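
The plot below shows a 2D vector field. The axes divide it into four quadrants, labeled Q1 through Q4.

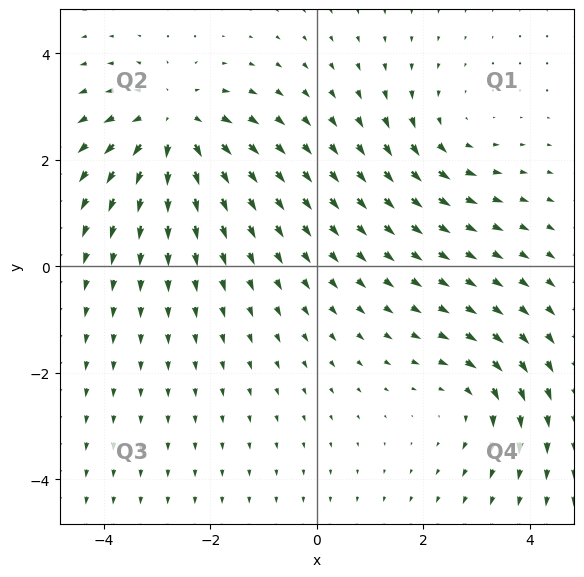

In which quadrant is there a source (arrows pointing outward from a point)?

The source sits at approximately (-2.7, 2.6), which lies in quadrant Q2. The divergence there is about +4, positive as expected for a source.

Q2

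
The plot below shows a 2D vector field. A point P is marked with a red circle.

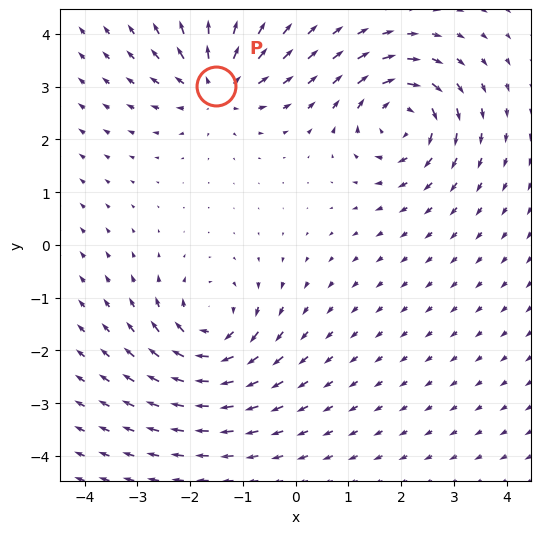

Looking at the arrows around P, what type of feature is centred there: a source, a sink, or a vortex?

At P (-1.5, 3.0) the arrows spread outward. Divergence about +5, curl ≈0 — positive divergence with near-zero curl is a source.

source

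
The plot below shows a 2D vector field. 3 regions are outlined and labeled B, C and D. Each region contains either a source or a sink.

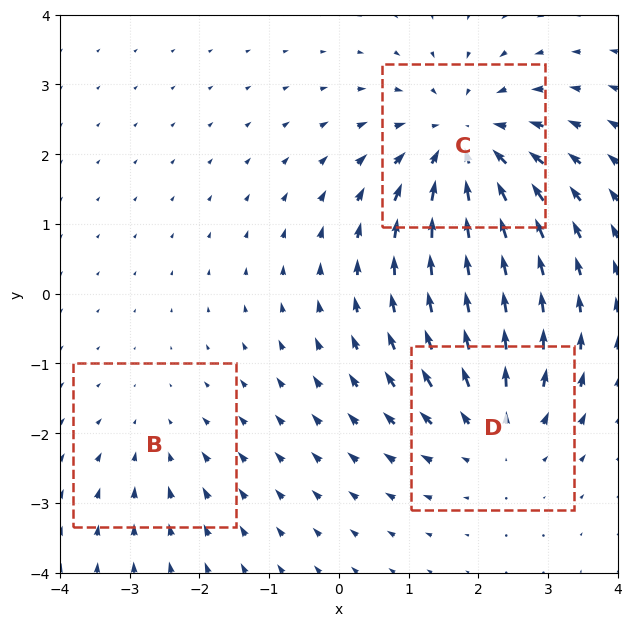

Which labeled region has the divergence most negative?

C

Divergence at each region's feature centre — B: about -2, C: about -4, D: about +3. Region C is most negative.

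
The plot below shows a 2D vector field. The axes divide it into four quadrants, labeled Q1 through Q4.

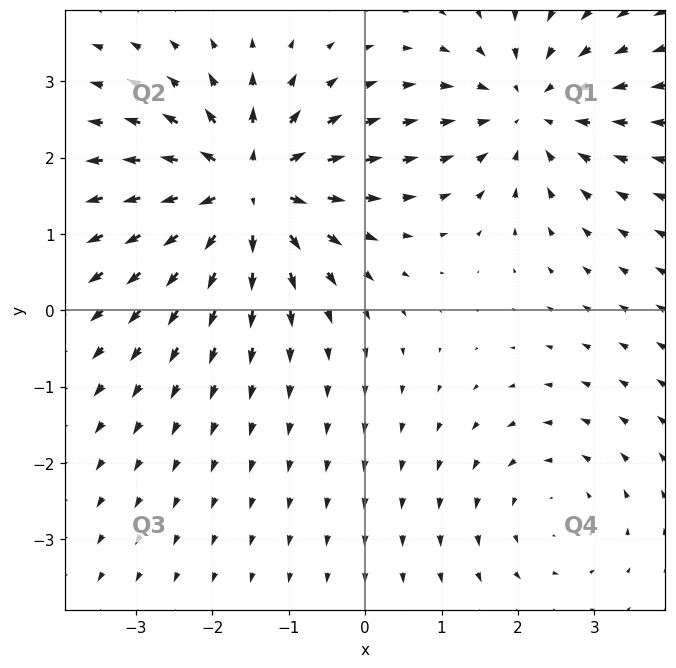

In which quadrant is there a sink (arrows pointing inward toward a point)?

Q1

The sink sits at approximately (2.1, 2.6), which lies in quadrant Q1. The divergence there is about -4, negative as expected for a sink.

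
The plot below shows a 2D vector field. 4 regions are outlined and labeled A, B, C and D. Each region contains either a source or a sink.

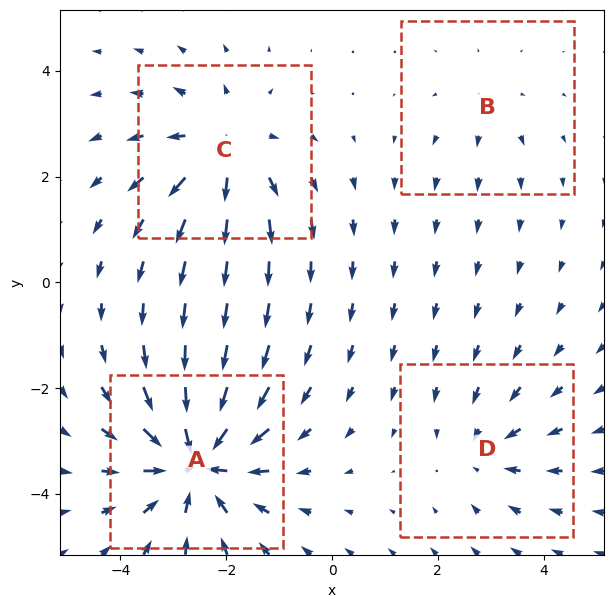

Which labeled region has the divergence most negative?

A

Divergence at each region's feature centre — A: about -7, B: about +2, C: about +5, D: about -3. Region A is most negative.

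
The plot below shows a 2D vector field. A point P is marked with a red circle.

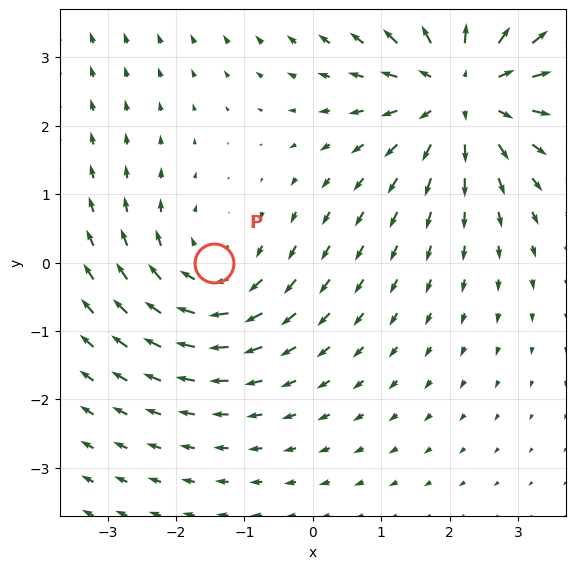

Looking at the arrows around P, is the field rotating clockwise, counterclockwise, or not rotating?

clockwise

Near P at (-1.5, -0.0) the arrows circulate clockwise. The curl (z-component) there is about -3; negative curl means clockwise rotation.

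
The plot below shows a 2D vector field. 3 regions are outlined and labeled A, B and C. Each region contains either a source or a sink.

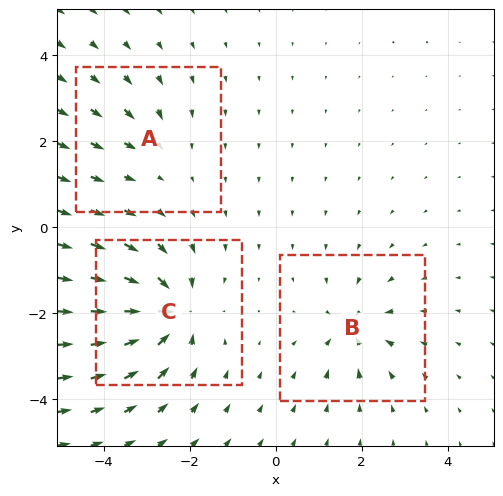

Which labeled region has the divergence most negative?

Divergence at each region's feature centre — A: about -2, B: about -4, C: about -6. Region C is most negative.

C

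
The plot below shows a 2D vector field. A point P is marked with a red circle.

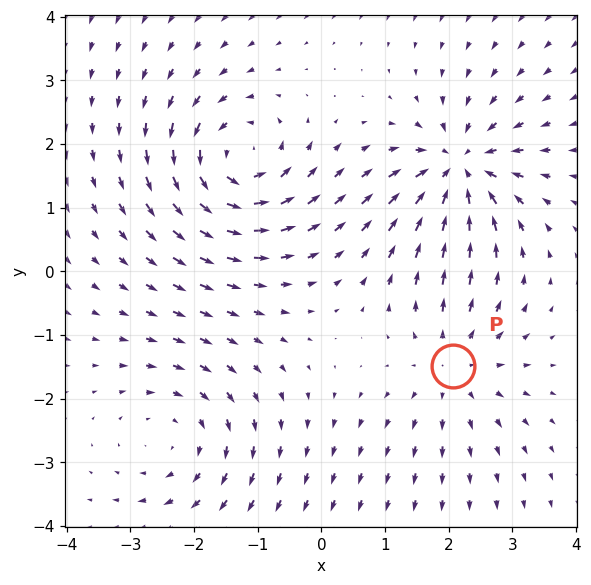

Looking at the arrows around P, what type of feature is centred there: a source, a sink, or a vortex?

At P (2.1, -1.5) the arrows spread outward. Divergence about +3, curl ≈0 — positive divergence with near-zero curl is a source.

source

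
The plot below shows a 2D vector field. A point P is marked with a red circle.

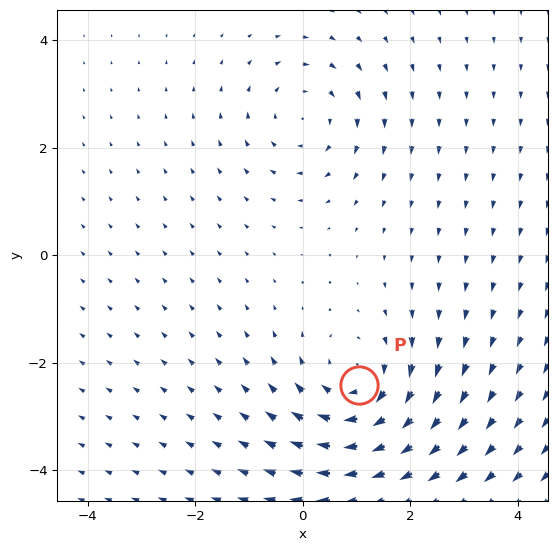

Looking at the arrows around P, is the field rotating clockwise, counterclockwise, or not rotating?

clockwise

Near P at (1.0, -2.4) the arrows circulate clockwise. The curl (z-component) there is about -4; negative curl means clockwise rotation.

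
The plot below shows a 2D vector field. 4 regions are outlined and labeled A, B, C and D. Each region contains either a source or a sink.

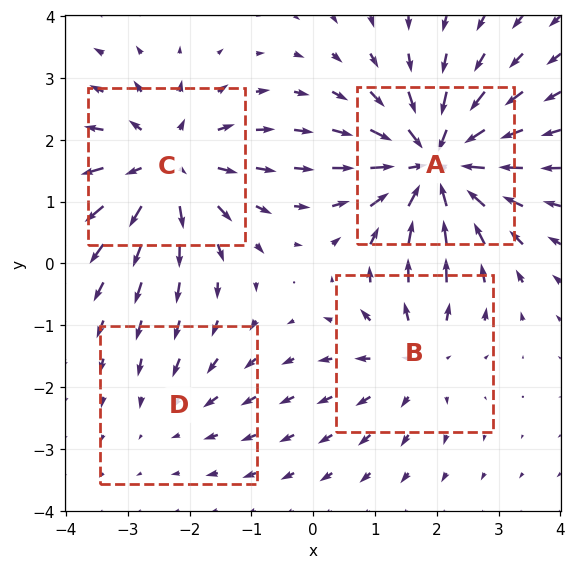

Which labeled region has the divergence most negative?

Divergence at each region's feature centre — A: about -7, B: about +3, C: about +5, D: about -2. Region A is most negative.

A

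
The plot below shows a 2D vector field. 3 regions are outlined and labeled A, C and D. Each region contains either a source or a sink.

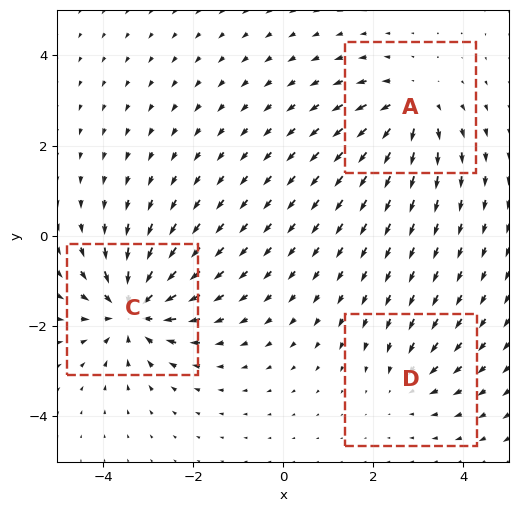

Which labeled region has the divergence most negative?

Divergence at each region's feature centre — A: about +4, C: about -5, D: about -2. Region C is most negative.

C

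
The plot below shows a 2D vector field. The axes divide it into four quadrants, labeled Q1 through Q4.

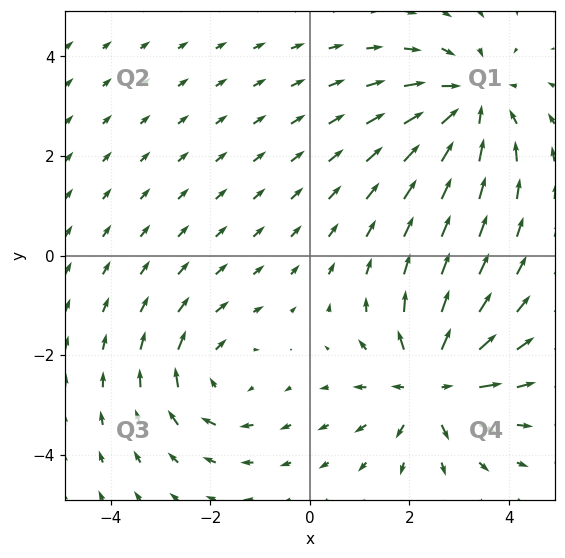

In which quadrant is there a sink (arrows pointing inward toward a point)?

Q1

The sink sits at approximately (3.2, 3.1), which lies in quadrant Q1. The divergence there is about -4, negative as expected for a sink.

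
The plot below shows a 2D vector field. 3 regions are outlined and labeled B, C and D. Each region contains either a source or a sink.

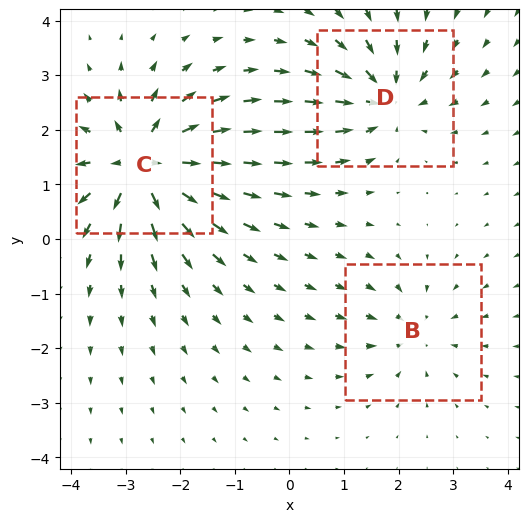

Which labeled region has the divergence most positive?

C

Divergence at each region's feature centre — B: about -3, C: about +6, D: about -4. Region C is most positive.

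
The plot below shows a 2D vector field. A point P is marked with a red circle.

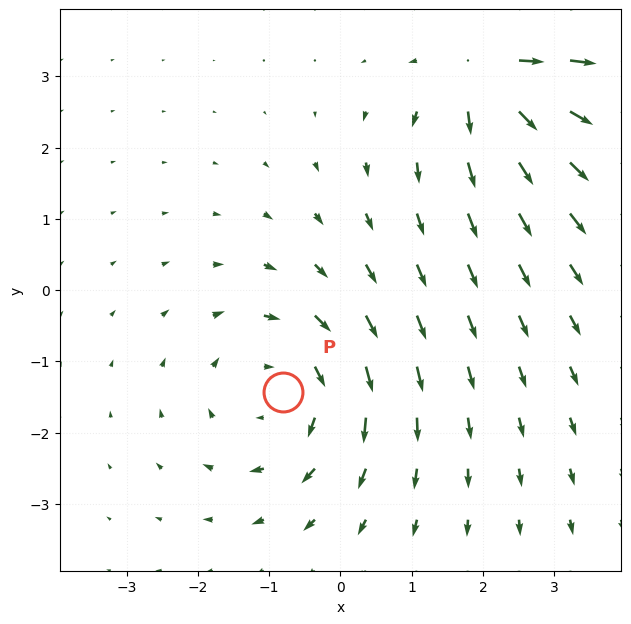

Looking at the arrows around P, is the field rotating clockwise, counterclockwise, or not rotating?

Near P at (-0.8, -1.4) the arrows circulate clockwise. The curl (z-component) there is about -4; negative curl means clockwise rotation.

clockwise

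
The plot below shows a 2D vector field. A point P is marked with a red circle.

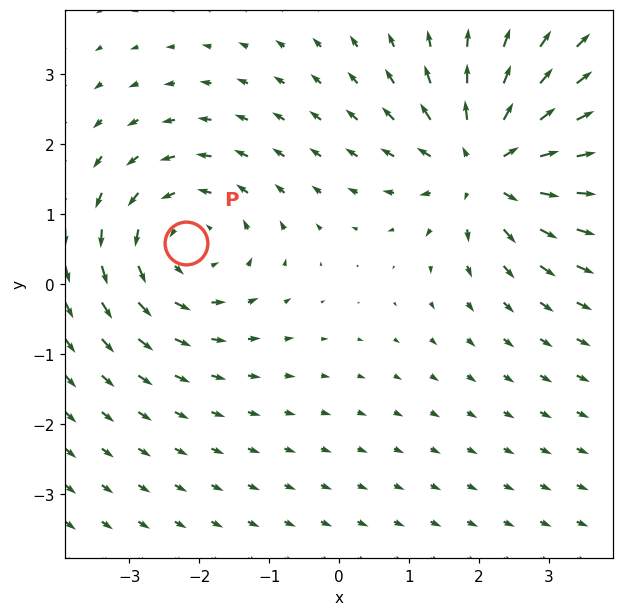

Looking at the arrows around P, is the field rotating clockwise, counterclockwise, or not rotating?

Near P at (-2.2, 0.6) the arrows circulate counterclockwise. The curl (z-component) there is about +3; positive curl means counterclockwise rotation.

counterclockwise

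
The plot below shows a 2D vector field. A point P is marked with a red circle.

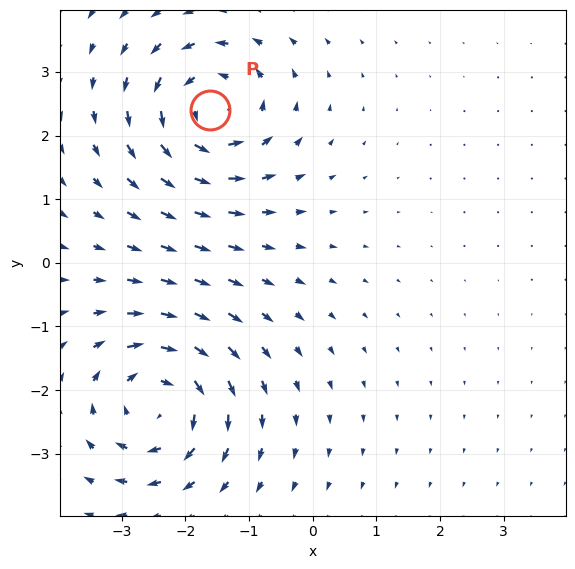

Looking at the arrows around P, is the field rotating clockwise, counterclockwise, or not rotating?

Near P at (-1.6, 2.4) the arrows circulate counterclockwise. The curl (z-component) there is about +5; positive curl means counterclockwise rotation.

counterclockwise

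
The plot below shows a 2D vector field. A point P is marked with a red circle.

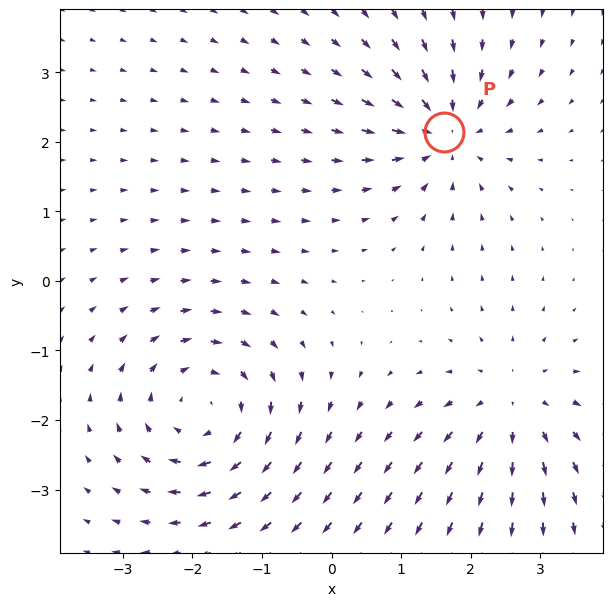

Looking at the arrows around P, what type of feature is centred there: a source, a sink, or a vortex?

At P (1.6, 2.1) the arrows converge inward. Divergence about -4, curl ≈0 — negative divergence with near-zero curl is a sink.

sink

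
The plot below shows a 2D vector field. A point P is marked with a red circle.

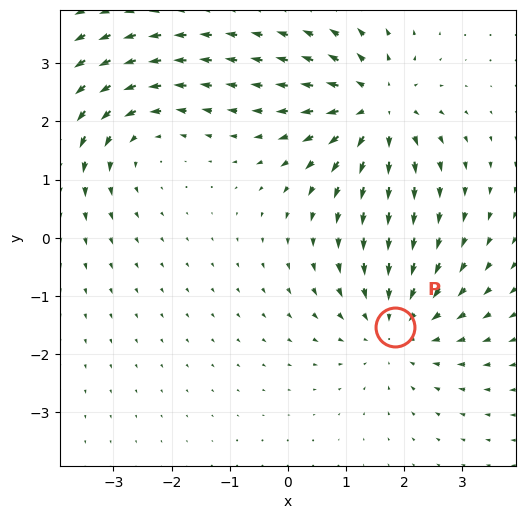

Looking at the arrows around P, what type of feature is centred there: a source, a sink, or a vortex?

At P (1.9, -1.5) the arrows converge inward. Divergence about -4, curl ≈0 — negative divergence with near-zero curl is a sink.

sink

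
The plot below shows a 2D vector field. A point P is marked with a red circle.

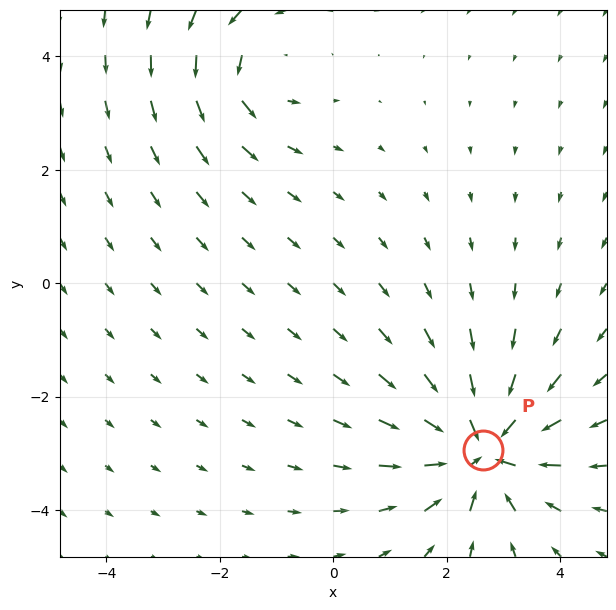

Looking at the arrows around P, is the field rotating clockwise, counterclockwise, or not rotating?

not rotating

Near P at (2.6, -2.9) the arrows show no circulation. The curl there is ≈0.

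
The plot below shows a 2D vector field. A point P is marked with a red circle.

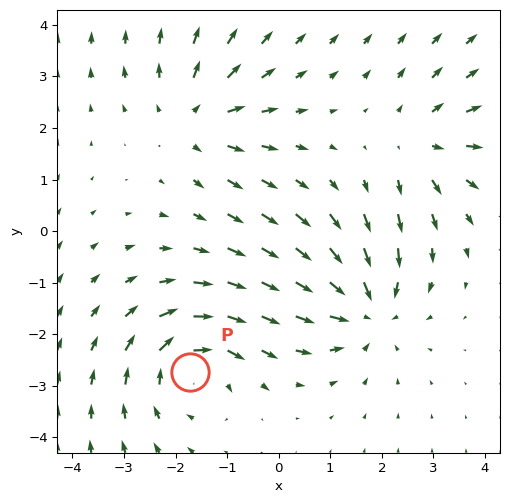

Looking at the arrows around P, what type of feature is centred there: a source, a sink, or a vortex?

vortex

At P (-1.7, -2.7) the arrows circulate clockwise. Divergence ≈0, curl about -4 — near-zero divergence with nonzero curl is a vortex.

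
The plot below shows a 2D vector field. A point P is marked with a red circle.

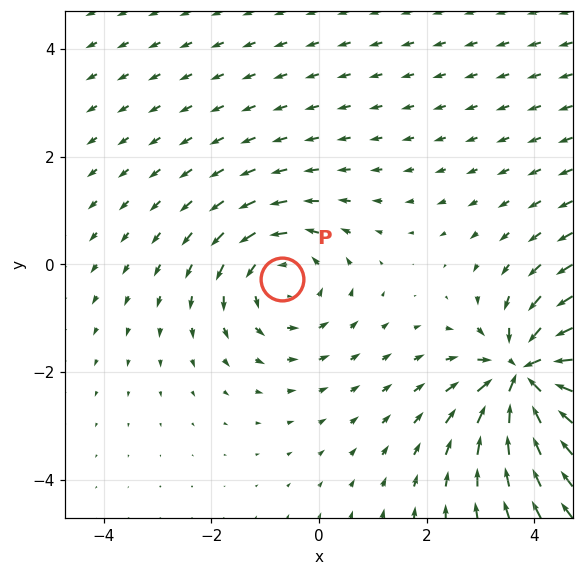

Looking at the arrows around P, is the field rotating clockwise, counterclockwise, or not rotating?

Near P at (-0.7, -0.3) the arrows circulate counterclockwise. The curl (z-component) there is about +3; positive curl means counterclockwise rotation.

counterclockwise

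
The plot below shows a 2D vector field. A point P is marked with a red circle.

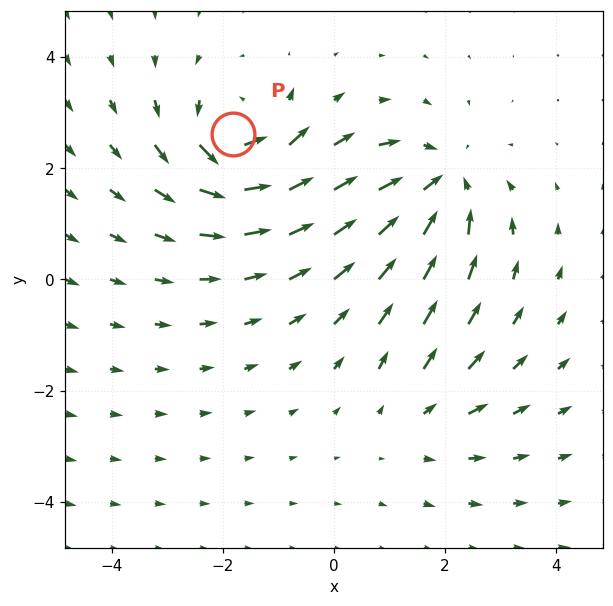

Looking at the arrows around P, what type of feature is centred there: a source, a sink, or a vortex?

vortex

At P (-1.8, 2.6) the arrows circulate counterclockwise. Divergence ≈0, curl about +6 — near-zero divergence with nonzero curl is a vortex.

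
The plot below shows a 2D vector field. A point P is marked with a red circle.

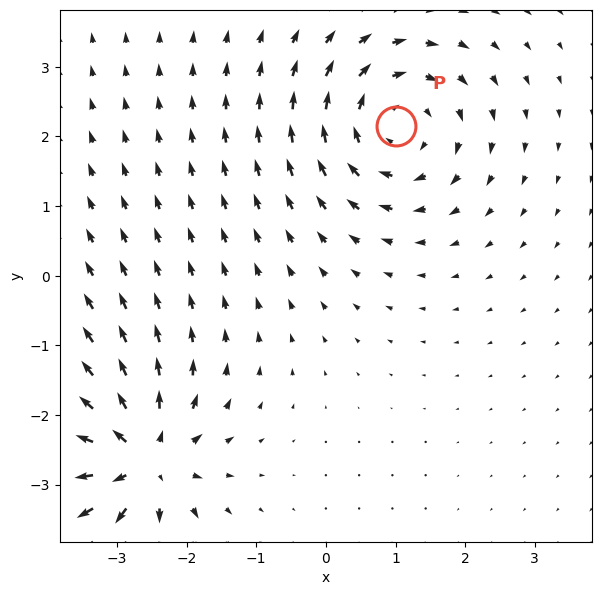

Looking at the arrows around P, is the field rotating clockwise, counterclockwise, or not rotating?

clockwise

Near P at (1.0, 2.2) the arrows circulate clockwise. The curl (z-component) there is about -5; negative curl means clockwise rotation.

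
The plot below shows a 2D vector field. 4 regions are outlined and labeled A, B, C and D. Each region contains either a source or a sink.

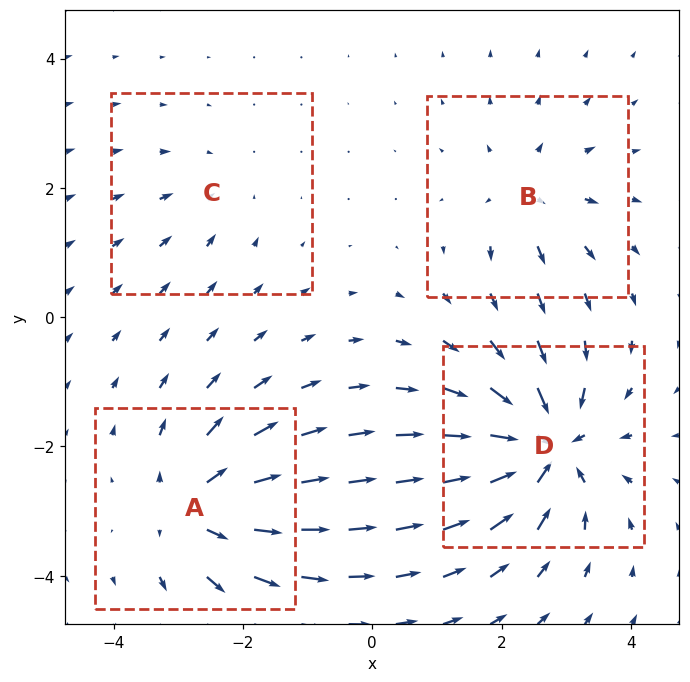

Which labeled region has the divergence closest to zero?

C

Divergence at each region's feature centre — A: about +6, B: about +4, C: about -2, D: about -8. Region C is closest to zero.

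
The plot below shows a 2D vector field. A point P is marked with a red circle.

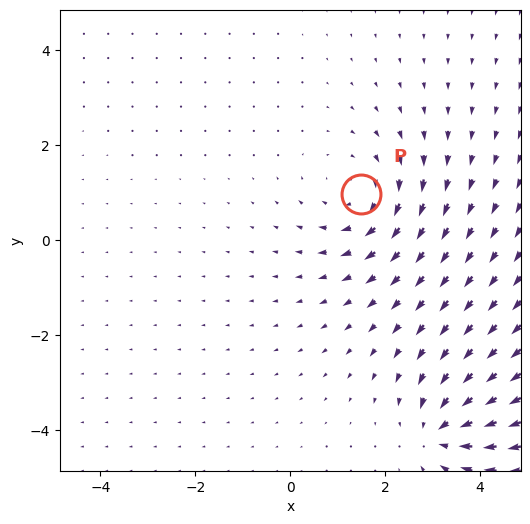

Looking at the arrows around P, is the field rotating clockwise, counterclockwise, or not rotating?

clockwise

Near P at (1.5, 1.0) the arrows circulate clockwise. The curl (z-component) there is about -4; negative curl means clockwise rotation.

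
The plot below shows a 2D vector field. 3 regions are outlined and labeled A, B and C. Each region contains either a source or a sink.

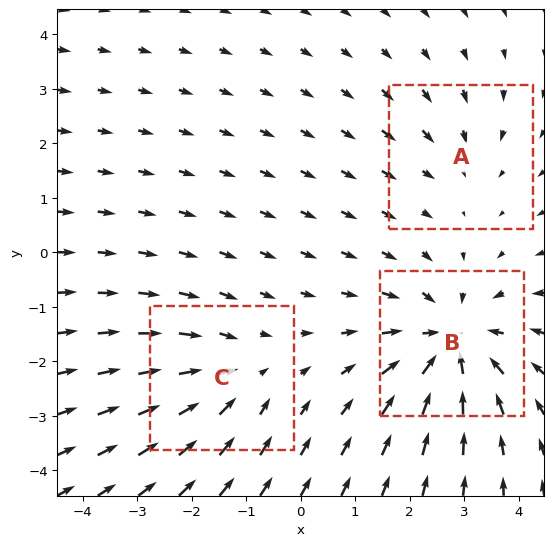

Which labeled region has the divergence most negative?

B

Divergence at each region's feature centre — A: about -2, B: about -5, C: about -3. Region B is most negative.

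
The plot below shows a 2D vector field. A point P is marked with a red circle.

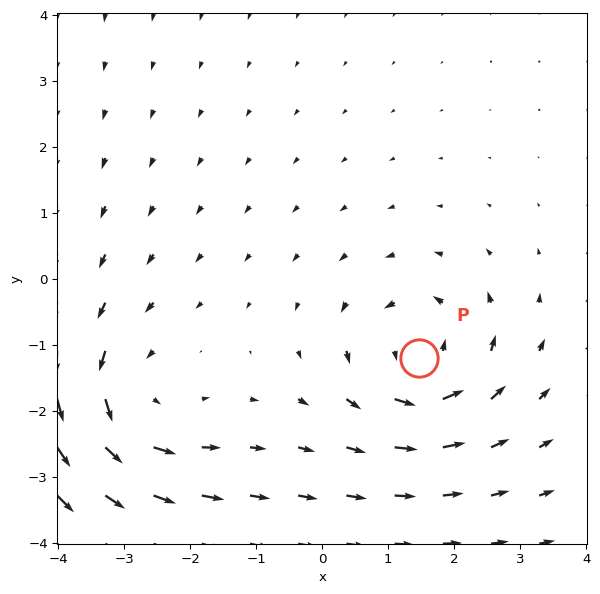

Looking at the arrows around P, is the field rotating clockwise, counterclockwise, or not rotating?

counterclockwise

Near P at (1.5, -1.2) the arrows circulate counterclockwise. The curl (z-component) there is about +4; positive curl means counterclockwise rotation.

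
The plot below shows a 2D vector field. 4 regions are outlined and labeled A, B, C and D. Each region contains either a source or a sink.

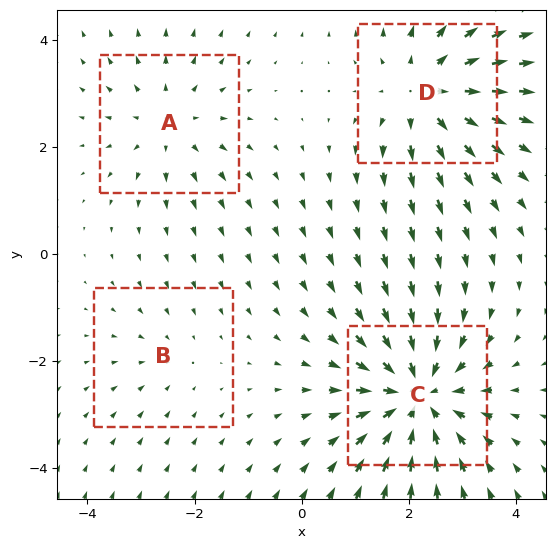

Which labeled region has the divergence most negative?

Divergence at each region's feature centre — A: about +3, B: about -2, C: about -6, D: about +5. Region C is most negative.

C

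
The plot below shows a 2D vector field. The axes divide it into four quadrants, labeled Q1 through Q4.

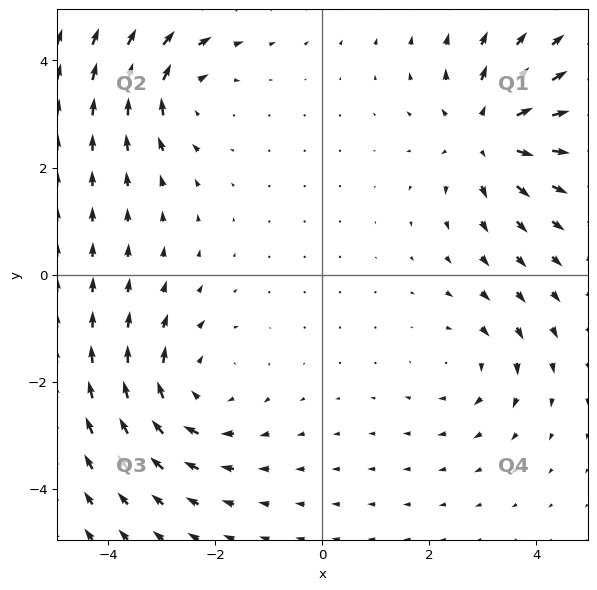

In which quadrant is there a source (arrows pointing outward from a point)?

The source sits at approximately (3.1, 2.6), which lies in quadrant Q1. The divergence there is about +4, positive as expected for a source.

Q1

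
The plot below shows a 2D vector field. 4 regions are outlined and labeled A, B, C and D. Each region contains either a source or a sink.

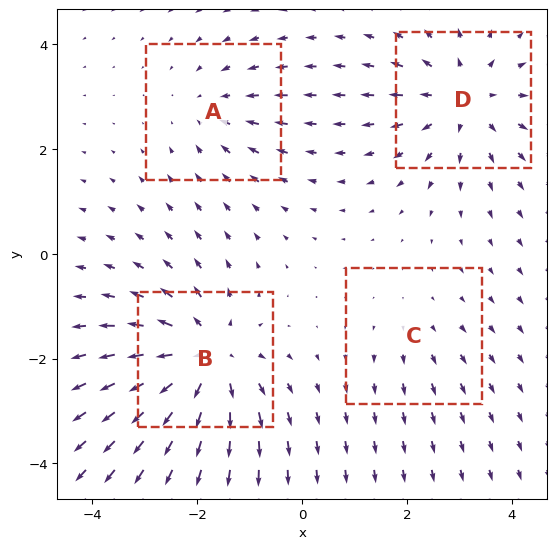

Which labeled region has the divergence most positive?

Divergence at each region's feature centre — A: about -3, B: about +6, C: about +2, D: about +5. Region B is most positive.

B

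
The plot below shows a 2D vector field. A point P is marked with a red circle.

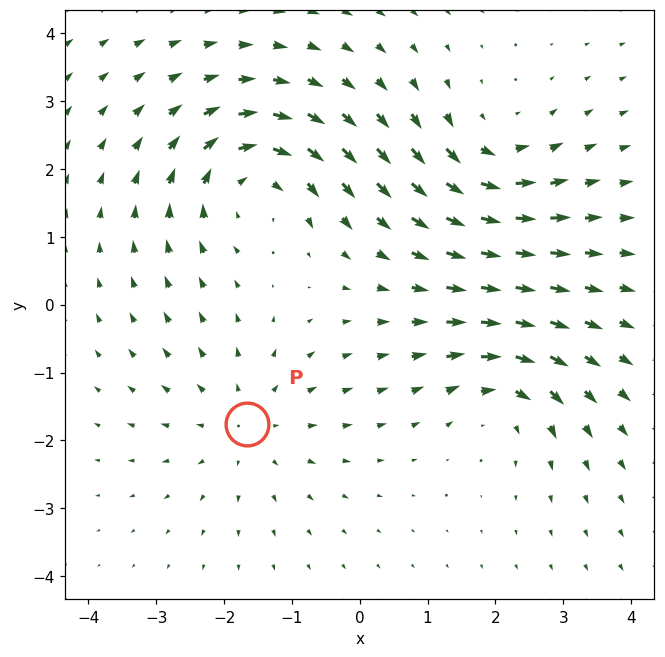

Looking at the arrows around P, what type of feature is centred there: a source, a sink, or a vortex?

source

At P (-1.7, -1.8) the arrows spread outward. Divergence about +3, curl ≈0 — positive divergence with near-zero curl is a source.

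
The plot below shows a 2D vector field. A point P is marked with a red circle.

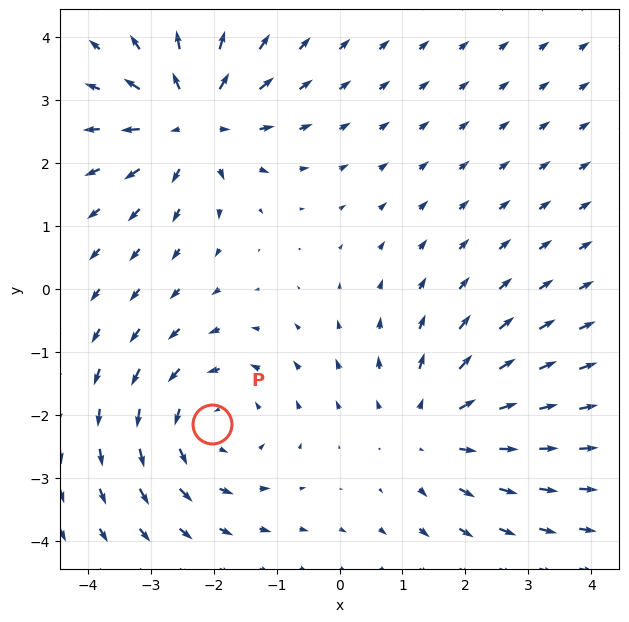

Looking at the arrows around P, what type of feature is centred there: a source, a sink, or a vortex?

At P (-2.0, -2.2) the arrows circulate counterclockwise. Divergence ≈0, curl about +3 — near-zero divergence with nonzero curl is a vortex.

vortex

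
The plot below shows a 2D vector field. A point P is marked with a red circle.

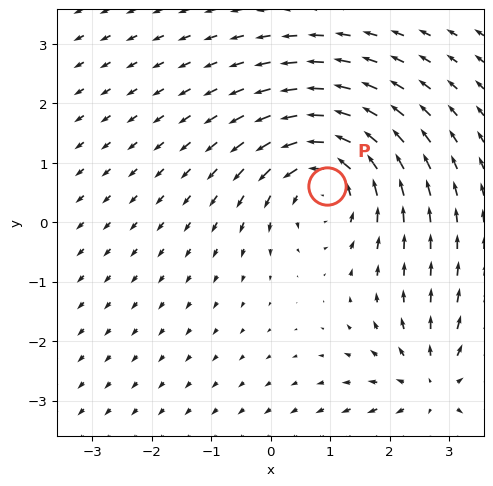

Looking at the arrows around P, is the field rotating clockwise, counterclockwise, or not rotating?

Near P at (1.0, 0.6) the arrows circulate counterclockwise. The curl (z-component) there is about +4; positive curl means counterclockwise rotation.

counterclockwise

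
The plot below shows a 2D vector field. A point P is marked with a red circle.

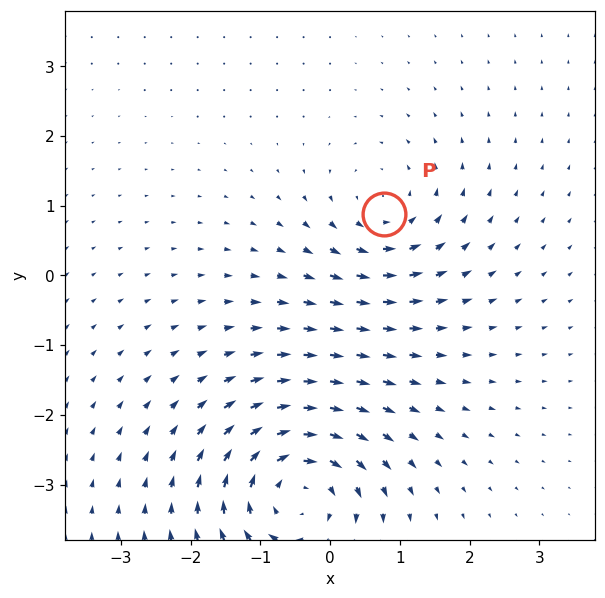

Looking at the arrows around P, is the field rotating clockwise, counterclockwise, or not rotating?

counterclockwise

Near P at (0.8, 0.9) the arrows circulate counterclockwise. The curl (z-component) there is about +3; positive curl means counterclockwise rotation.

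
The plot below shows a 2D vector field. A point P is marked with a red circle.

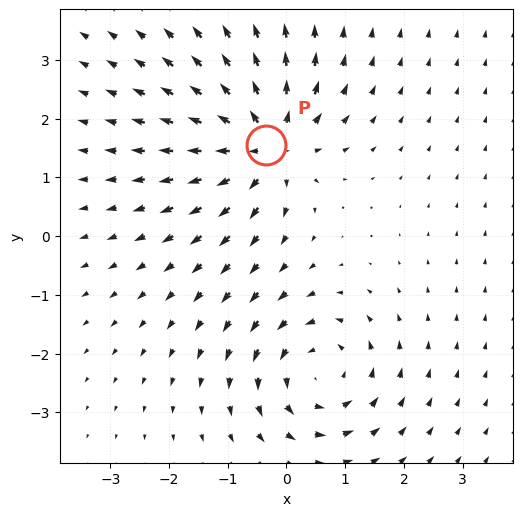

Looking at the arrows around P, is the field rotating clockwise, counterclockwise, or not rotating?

Near P at (-0.4, 1.6) the arrows show no circulation. The curl there is ≈0.

not rotating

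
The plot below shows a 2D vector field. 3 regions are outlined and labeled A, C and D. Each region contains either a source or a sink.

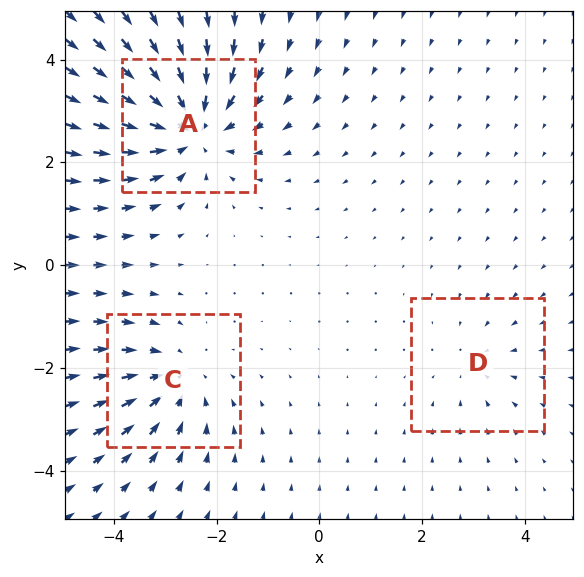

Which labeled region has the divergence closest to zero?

D

Divergence at each region's feature centre — A: about -5, C: about -3, D: about -2. Region D is closest to zero.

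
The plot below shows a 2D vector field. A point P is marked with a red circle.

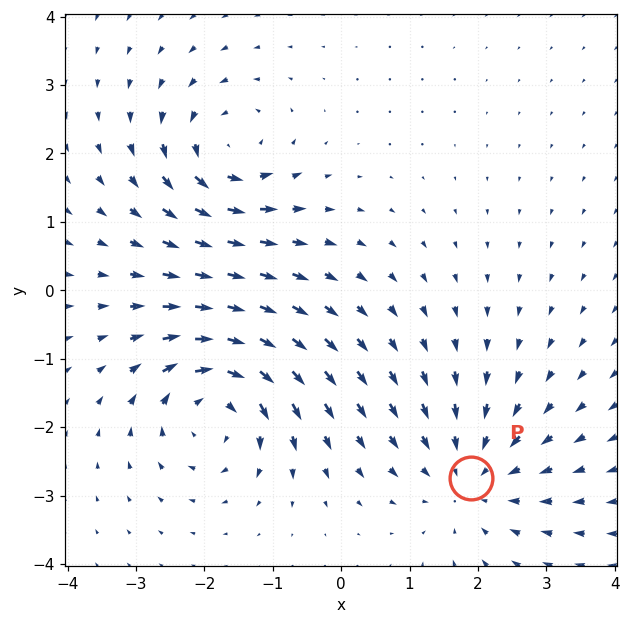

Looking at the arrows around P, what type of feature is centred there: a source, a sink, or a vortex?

sink

At P (1.9, -2.7) the arrows converge inward. Divergence about -4, curl ≈0 — negative divergence with near-zero curl is a sink.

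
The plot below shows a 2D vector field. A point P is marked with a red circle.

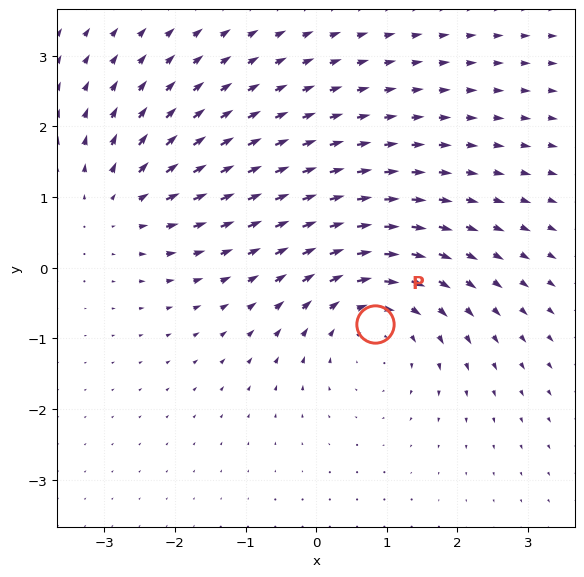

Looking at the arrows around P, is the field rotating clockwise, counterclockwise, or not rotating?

Near P at (0.8, -0.8) the arrows circulate clockwise. The curl (z-component) there is about -4; negative curl means clockwise rotation.

clockwise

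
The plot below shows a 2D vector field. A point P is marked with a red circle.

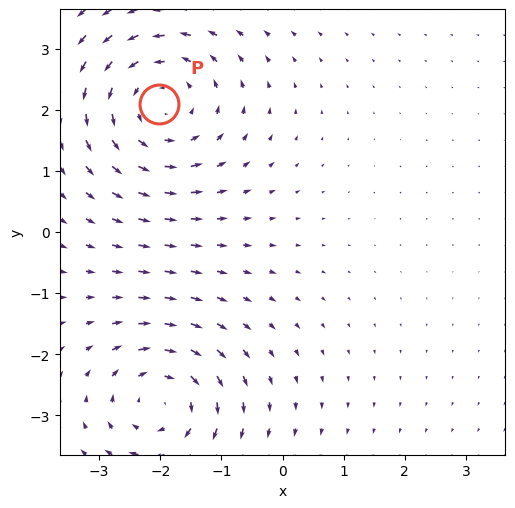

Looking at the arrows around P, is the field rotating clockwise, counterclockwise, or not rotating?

Near P at (-2.0, 2.1) the arrows circulate counterclockwise. The curl (z-component) there is about +4; positive curl means counterclockwise rotation.

counterclockwise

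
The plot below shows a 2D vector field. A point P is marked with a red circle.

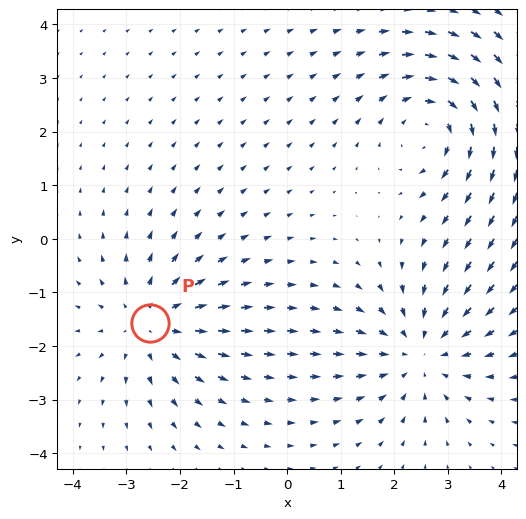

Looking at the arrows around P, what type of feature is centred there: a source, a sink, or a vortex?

source

At P (-2.6, -1.6) the arrows spread outward. Divergence about +4, curl ≈0 — positive divergence with near-zero curl is a source.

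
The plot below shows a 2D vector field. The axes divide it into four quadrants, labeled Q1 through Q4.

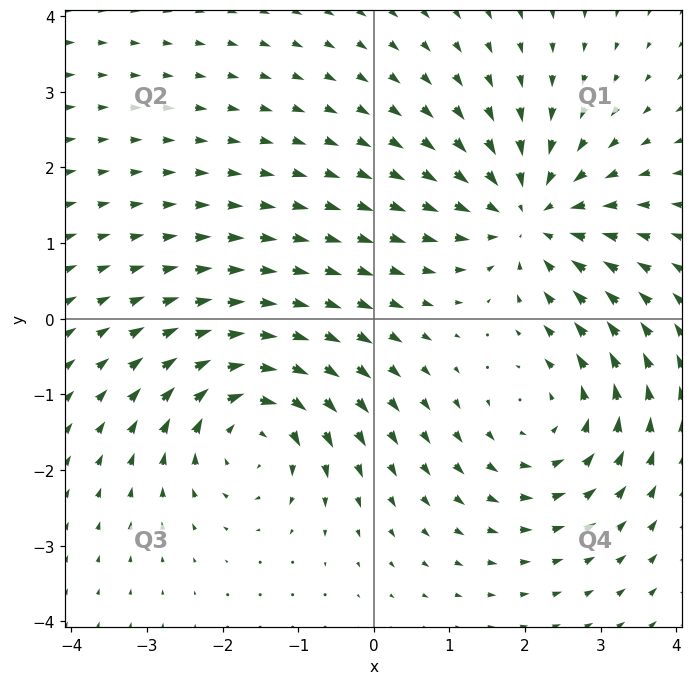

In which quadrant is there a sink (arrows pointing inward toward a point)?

Q1

The sink sits at approximately (2.1, 1.3), which lies in quadrant Q1. The divergence there is about -5, negative as expected for a sink.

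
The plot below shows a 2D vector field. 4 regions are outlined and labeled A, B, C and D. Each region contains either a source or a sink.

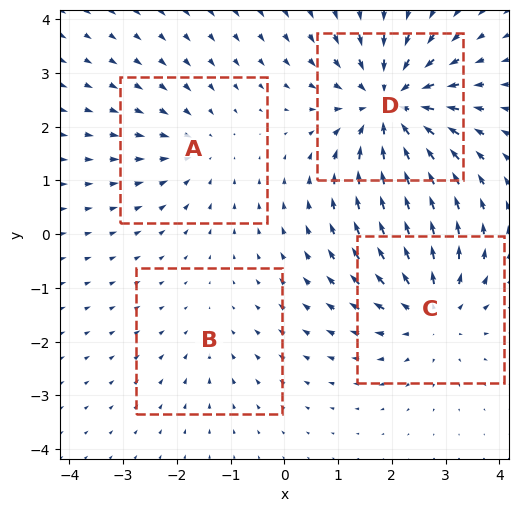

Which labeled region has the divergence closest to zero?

Divergence at each region's feature centre — A: about -3, B: about -2, C: about +5, D: about -6. Region B is closest to zero.

B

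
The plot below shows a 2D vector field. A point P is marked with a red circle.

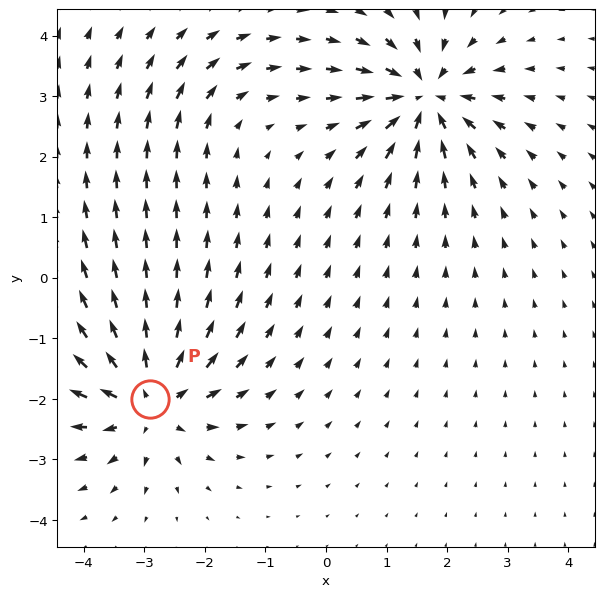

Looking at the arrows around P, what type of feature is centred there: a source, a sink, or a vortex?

At P (-2.9, -2.0) the arrows spread outward. Divergence about +6, curl ≈0 — positive divergence with near-zero curl is a source.

source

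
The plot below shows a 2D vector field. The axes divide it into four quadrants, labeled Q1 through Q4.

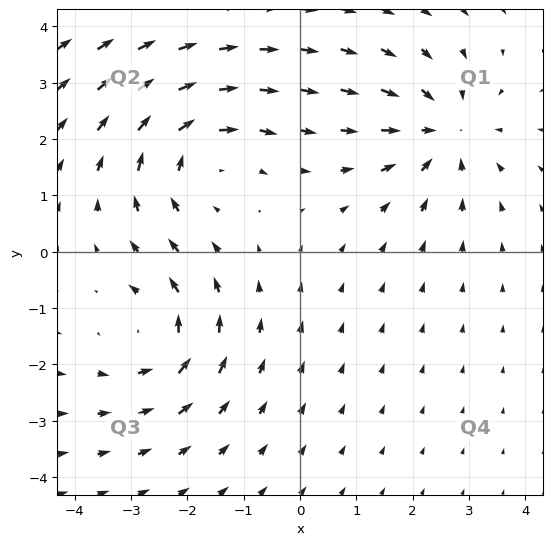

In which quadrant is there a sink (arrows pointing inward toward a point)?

The sink sits at approximately (2.5, 2.1), which lies in quadrant Q1. The divergence there is about -4, negative as expected for a sink.

Q1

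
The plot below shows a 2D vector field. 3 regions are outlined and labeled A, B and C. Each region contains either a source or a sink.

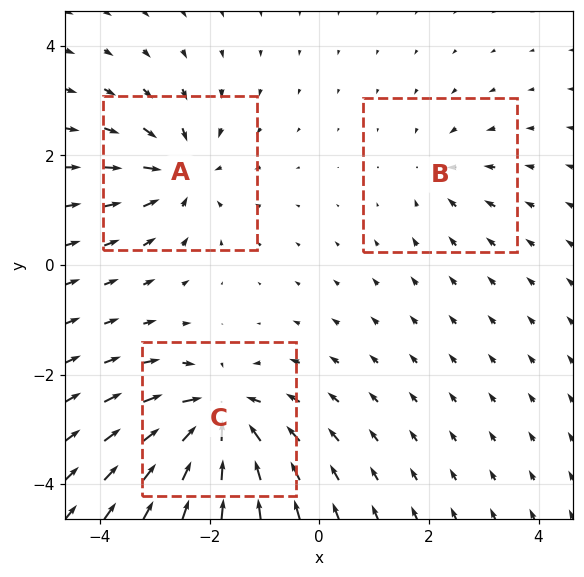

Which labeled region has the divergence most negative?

C

Divergence at each region's feature centre — A: about -4, B: about -2, C: about -6. Region C is most negative.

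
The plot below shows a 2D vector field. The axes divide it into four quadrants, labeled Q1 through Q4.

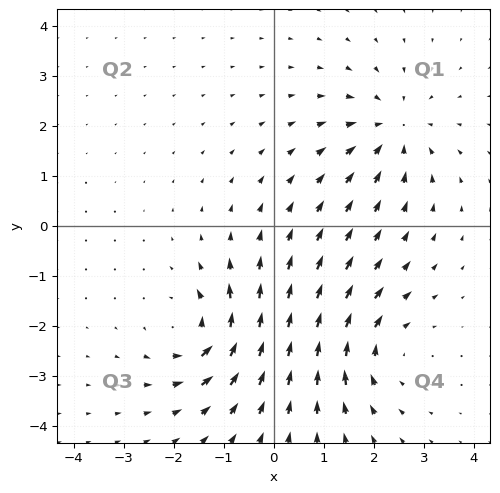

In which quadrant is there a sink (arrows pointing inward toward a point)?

Q1

The sink sits at approximately (2.4, 1.9), which lies in quadrant Q1. The divergence there is about -5, negative as expected for a sink.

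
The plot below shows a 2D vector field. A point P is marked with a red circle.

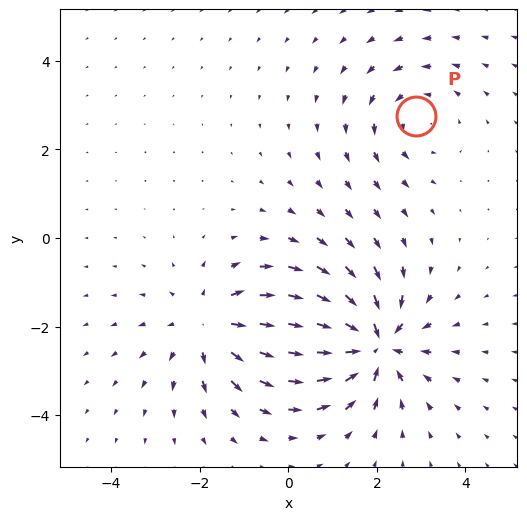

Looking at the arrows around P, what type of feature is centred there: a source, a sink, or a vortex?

vortex

At P (2.9, 2.7) the arrows circulate counterclockwise. Divergence ≈0, curl about +2 — near-zero divergence with nonzero curl is a vortex.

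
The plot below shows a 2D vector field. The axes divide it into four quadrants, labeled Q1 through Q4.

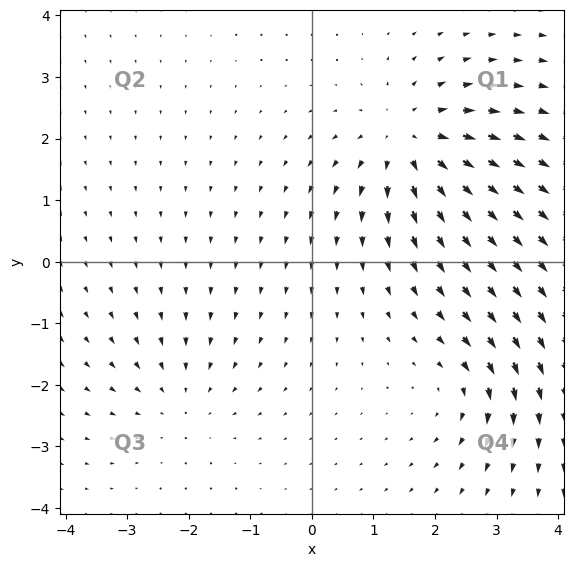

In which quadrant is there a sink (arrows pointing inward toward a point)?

The sink sits at approximately (-2.1, -2.2), which lies in quadrant Q3. The divergence there is about -3, negative as expected for a sink.

Q3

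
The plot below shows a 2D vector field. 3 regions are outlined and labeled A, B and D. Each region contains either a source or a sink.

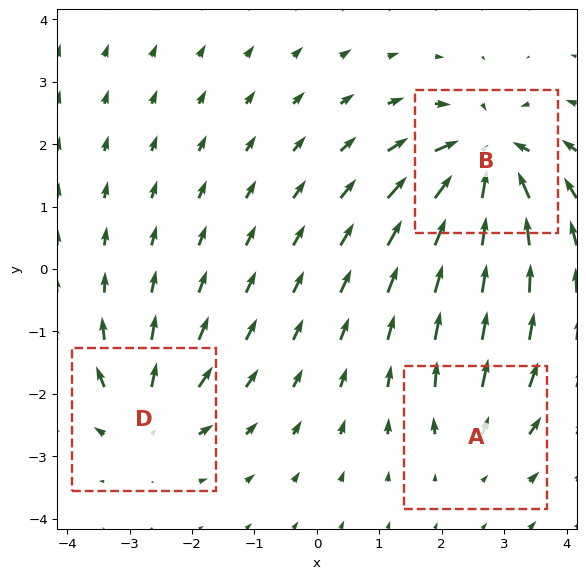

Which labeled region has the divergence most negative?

Divergence at each region's feature centre — A: about +2, B: about -6, D: about +4. Region B is most negative.

B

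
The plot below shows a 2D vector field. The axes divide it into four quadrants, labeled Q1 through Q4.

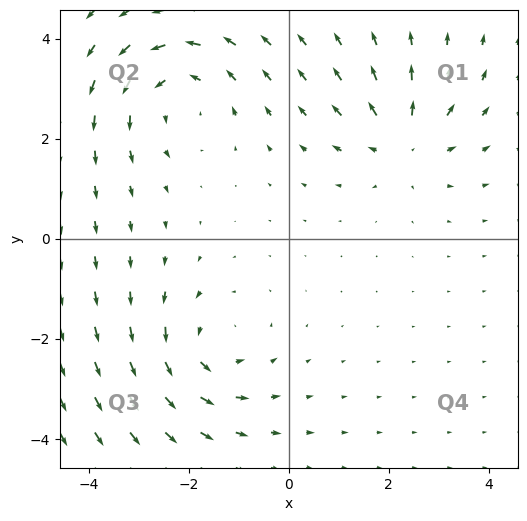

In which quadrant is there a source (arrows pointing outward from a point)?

Q1

The source sits at approximately (2.3, 1.9), which lies in quadrant Q1. The divergence there is about +4, positive as expected for a source.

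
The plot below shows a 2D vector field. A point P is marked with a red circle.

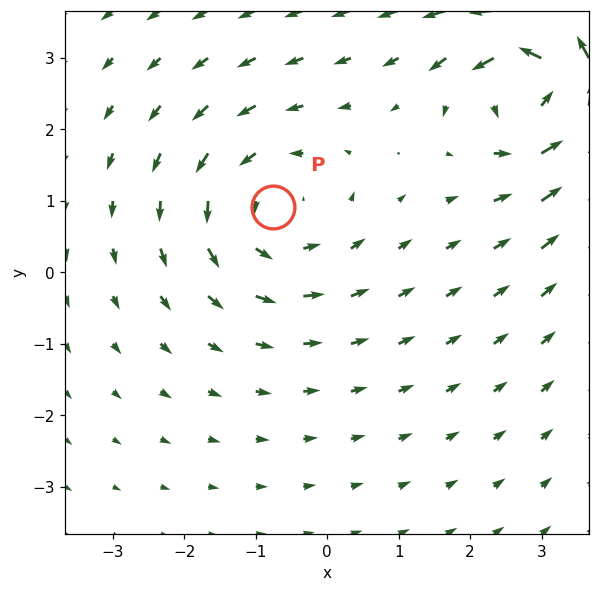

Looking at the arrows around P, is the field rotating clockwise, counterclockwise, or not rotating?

Near P at (-0.8, 0.9) the arrows circulate counterclockwise. The curl (z-component) there is about +3; positive curl means counterclockwise rotation.

counterclockwise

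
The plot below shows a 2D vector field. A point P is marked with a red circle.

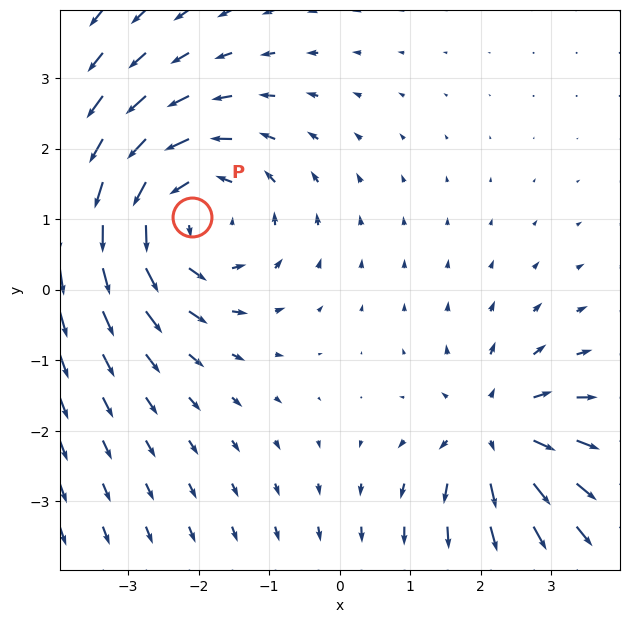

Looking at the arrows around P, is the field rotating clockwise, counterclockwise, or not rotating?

Near P at (-2.1, 1.0) the arrows circulate counterclockwise. The curl (z-component) there is about +3; positive curl means counterclockwise rotation.

counterclockwise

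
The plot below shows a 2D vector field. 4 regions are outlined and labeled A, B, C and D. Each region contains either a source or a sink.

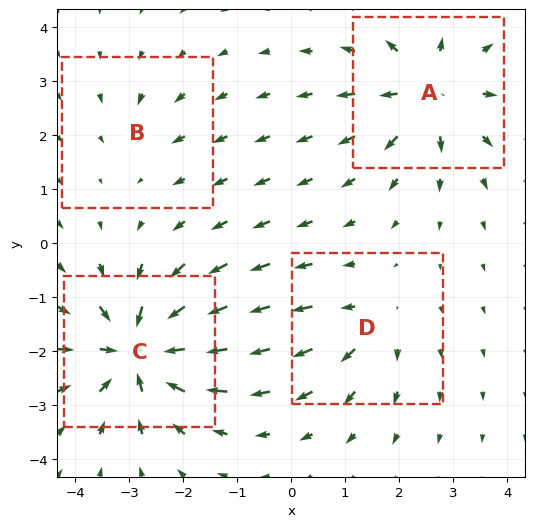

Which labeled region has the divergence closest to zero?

Divergence at each region's feature centre — A: about +6, B: about -2, C: about -8, D: about +3. Region B is closest to zero.

B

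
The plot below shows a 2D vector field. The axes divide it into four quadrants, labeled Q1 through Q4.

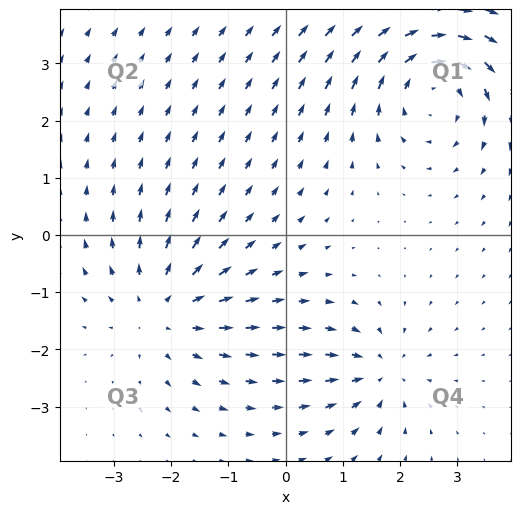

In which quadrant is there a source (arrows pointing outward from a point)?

The source sits at approximately (-2.1, -1.3), which lies in quadrant Q3. The divergence there is about +3, positive as expected for a source.

Q3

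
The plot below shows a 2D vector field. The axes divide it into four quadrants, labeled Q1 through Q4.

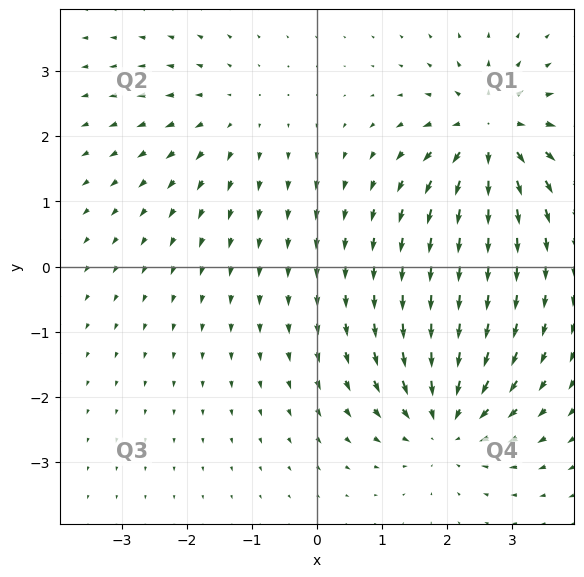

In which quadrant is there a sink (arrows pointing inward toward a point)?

The sink sits at approximately (2.0, -2.4), which lies in quadrant Q4. The divergence there is about -5, negative as expected for a sink.

Q4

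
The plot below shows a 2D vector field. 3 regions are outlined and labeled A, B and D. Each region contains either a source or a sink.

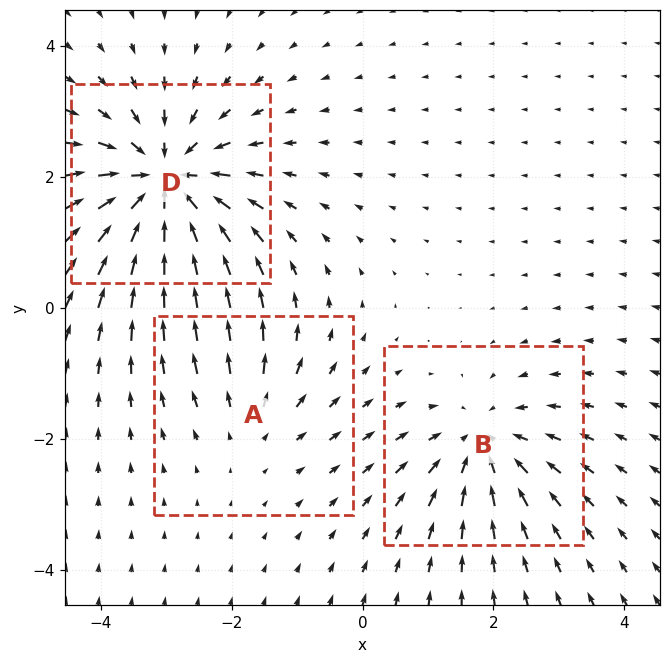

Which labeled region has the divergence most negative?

D

Divergence at each region's feature centre — A: about +2, B: about -3, D: about -5. Region D is most negative.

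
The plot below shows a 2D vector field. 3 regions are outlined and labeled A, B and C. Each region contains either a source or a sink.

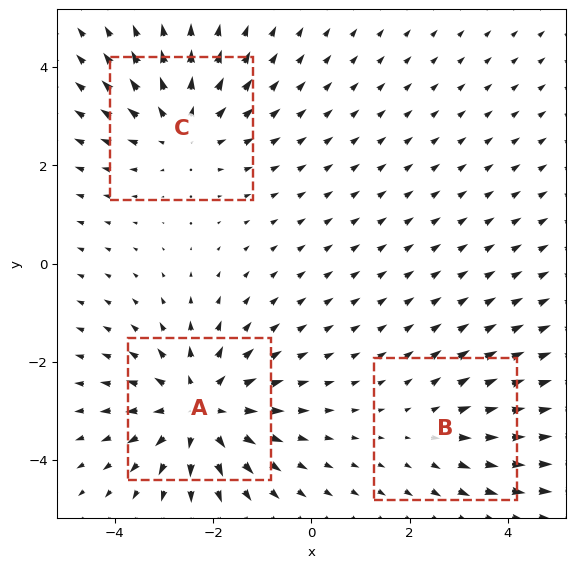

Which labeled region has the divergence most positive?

Divergence at each region's feature centre — A: about +4, B: about +2, C: about +3. Region A is most positive.

A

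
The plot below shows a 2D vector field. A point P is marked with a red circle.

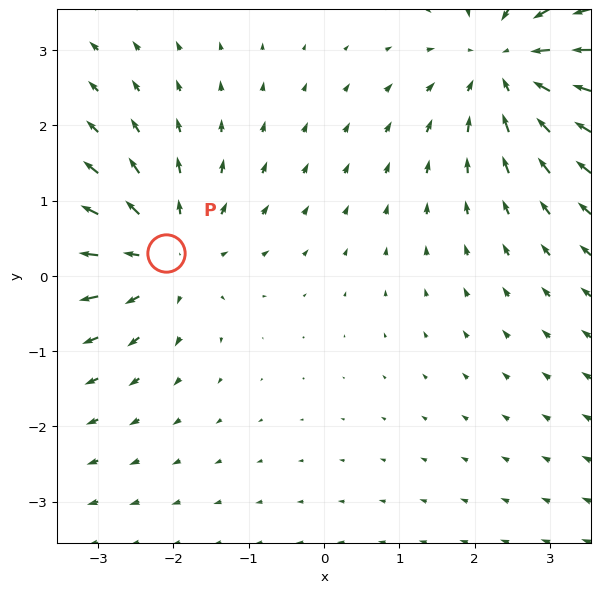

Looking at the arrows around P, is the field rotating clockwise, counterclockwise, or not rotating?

Near P at (-2.1, 0.3) the arrows show no circulation. The curl there is ≈0.

not rotating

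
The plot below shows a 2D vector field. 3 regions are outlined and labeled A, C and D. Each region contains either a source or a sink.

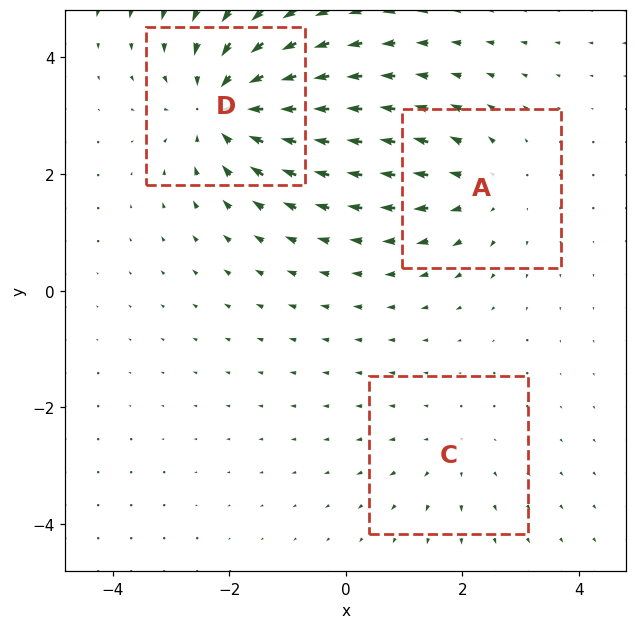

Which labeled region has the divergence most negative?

Divergence at each region's feature centre — A: about +3, C: about +2, D: about -5. Region D is most negative.

D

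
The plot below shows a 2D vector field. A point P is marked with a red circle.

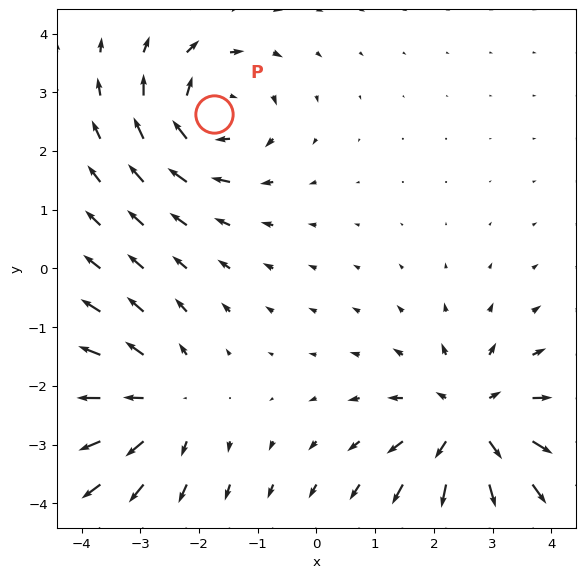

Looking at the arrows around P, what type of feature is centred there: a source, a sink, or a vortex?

vortex

At P (-1.7, 2.6) the arrows circulate clockwise. Divergence ≈0, curl about -5 — near-zero divergence with nonzero curl is a vortex.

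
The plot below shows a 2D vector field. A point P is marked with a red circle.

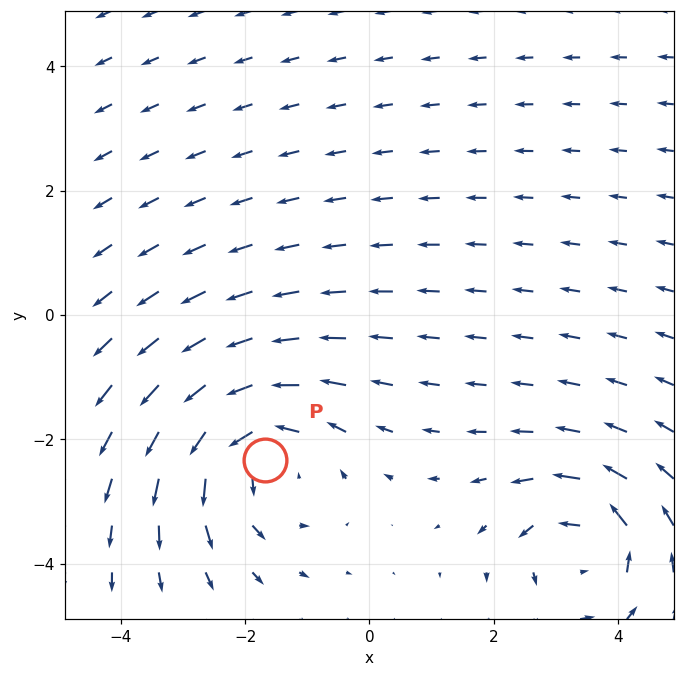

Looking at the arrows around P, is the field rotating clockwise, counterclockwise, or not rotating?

counterclockwise

Near P at (-1.7, -2.3) the arrows circulate counterclockwise. The curl (z-component) there is about +4; positive curl means counterclockwise rotation.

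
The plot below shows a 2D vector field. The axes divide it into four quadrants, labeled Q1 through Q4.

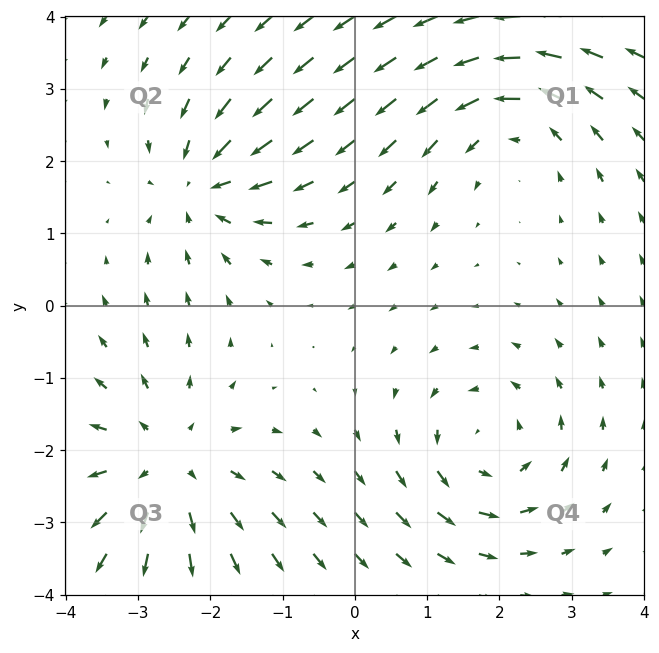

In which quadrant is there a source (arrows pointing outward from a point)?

Q3

The source sits at approximately (-2.6, -2.2), which lies in quadrant Q3. The divergence there is about +4, positive as expected for a source.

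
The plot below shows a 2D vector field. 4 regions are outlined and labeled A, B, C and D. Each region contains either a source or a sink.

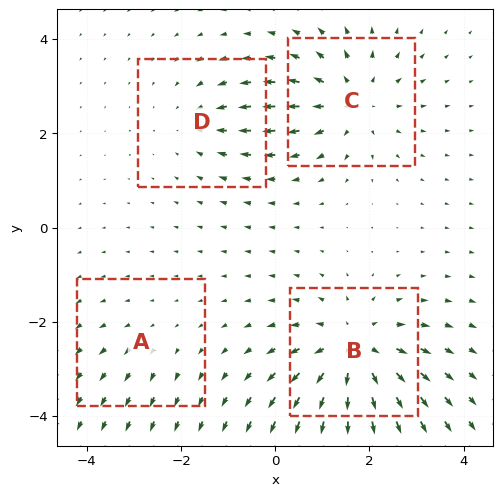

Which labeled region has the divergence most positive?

B

Divergence at each region's feature centre — A: about +2, B: about +6, C: about +5, D: about -3. Region B is most positive.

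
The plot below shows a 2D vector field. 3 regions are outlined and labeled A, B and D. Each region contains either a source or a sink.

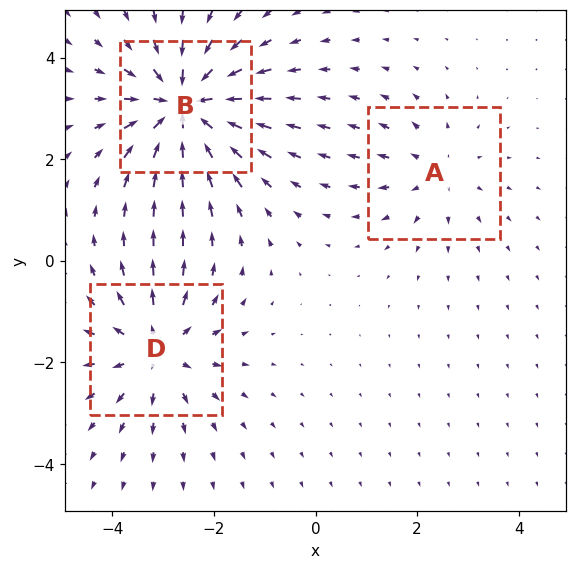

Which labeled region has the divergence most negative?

B

Divergence at each region's feature centre — A: about +2, B: about -5, D: about +3. Region B is most negative.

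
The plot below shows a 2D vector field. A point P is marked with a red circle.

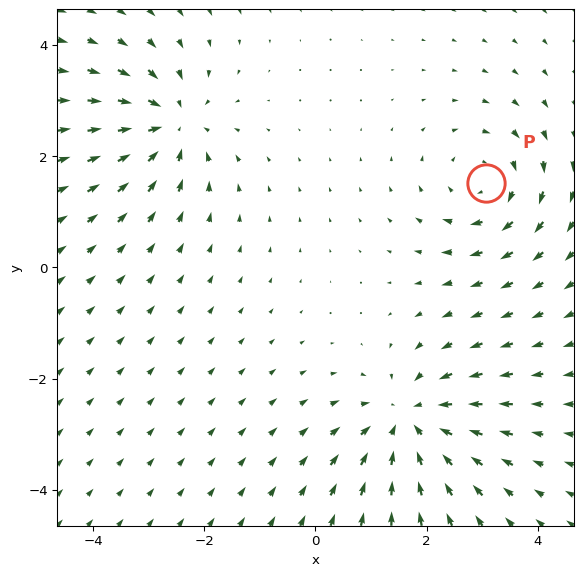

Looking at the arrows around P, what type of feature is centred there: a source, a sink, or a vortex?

At P (3.1, 1.5) the arrows circulate clockwise. Divergence ≈0, curl about -3 — near-zero divergence with nonzero curl is a vortex.

vortex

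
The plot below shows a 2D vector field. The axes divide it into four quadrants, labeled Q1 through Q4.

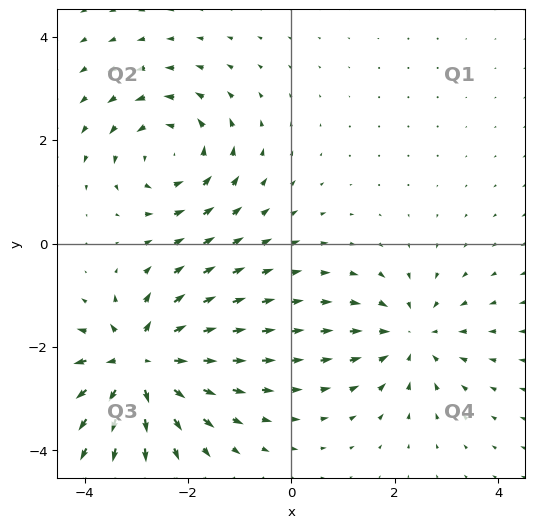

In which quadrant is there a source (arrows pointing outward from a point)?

The source sits at approximately (-2.9, -2.3), which lies in quadrant Q3. The divergence there is about +5, positive as expected for a source.

Q3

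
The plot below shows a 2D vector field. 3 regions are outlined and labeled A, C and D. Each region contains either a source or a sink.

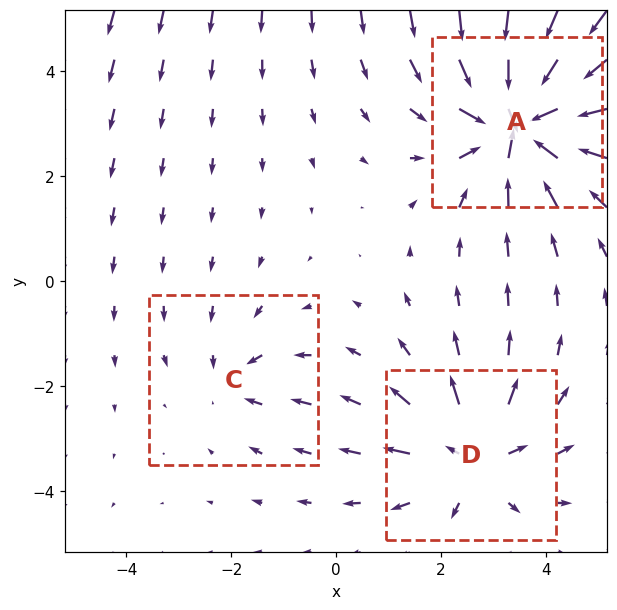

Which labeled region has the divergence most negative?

A

Divergence at each region's feature centre — A: about -6, C: about -2, D: about +4. Region A is most negative.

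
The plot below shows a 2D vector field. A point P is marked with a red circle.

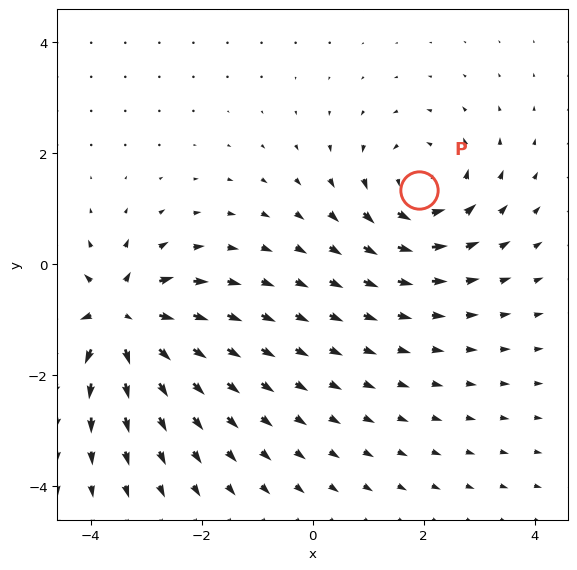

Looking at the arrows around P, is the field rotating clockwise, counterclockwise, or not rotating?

counterclockwise

Near P at (1.9, 1.3) the arrows circulate counterclockwise. The curl (z-component) there is about +4; positive curl means counterclockwise rotation.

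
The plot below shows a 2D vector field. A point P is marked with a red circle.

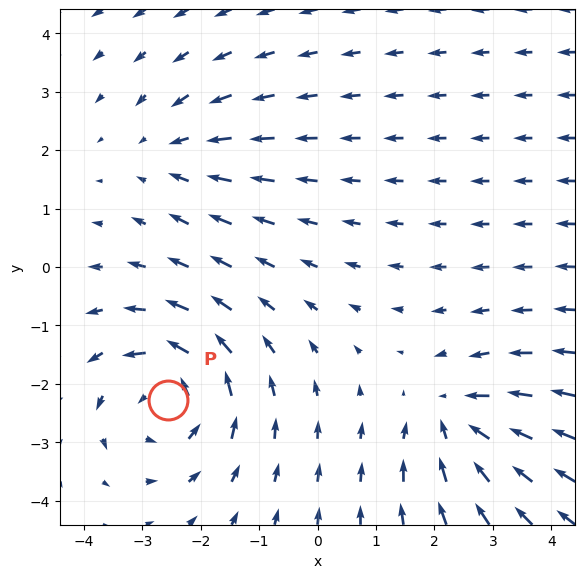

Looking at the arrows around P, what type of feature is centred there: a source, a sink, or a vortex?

At P (-2.6, -2.3) the arrows circulate counterclockwise. Divergence ≈0, curl about +5 — near-zero divergence with nonzero curl is a vortex.

vortex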